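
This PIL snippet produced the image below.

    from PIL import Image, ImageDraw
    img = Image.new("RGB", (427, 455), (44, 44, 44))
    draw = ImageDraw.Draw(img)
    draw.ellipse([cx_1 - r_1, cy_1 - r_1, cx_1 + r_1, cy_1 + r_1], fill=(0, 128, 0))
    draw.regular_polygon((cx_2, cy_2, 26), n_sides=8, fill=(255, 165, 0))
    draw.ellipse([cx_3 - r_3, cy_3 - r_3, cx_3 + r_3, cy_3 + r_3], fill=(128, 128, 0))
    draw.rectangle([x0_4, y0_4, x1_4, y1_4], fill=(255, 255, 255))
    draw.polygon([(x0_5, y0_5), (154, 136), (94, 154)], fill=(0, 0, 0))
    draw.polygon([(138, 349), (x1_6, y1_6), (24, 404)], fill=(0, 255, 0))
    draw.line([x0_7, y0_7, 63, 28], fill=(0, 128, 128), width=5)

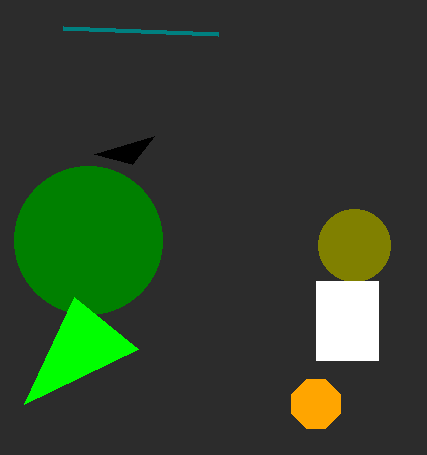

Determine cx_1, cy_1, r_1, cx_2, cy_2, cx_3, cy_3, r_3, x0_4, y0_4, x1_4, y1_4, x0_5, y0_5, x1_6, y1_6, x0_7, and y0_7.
cx_1 = 88; cy_1 = 240; r_1 = 74; cx_2 = 316; cy_2 = 404; cx_3 = 354; cy_3 = 245; r_3 = 36; x0_4 = 316; y0_4 = 281; x1_4 = 378; y1_4 = 360; x0_5 = 132; y0_5 = 164; x1_6 = 74; y1_6 = 297; x0_7 = 218; y0_7 = 34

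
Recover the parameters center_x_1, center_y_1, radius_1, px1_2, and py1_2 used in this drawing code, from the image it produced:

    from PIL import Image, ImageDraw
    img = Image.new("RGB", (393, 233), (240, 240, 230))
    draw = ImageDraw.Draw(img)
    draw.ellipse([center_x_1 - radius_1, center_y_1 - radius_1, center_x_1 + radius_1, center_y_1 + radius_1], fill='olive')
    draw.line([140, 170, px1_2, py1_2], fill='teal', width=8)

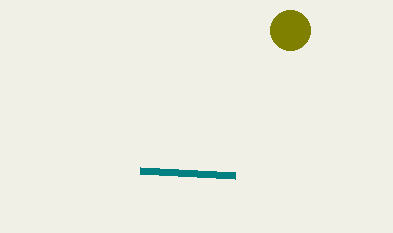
center_x_1 = 290, center_y_1 = 30, radius_1 = 20, px1_2 = 235, py1_2 = 175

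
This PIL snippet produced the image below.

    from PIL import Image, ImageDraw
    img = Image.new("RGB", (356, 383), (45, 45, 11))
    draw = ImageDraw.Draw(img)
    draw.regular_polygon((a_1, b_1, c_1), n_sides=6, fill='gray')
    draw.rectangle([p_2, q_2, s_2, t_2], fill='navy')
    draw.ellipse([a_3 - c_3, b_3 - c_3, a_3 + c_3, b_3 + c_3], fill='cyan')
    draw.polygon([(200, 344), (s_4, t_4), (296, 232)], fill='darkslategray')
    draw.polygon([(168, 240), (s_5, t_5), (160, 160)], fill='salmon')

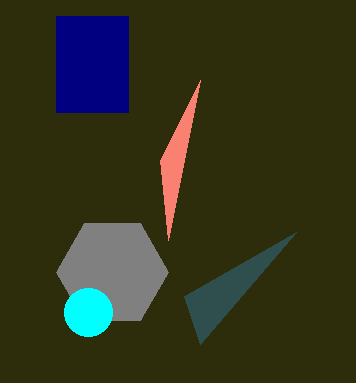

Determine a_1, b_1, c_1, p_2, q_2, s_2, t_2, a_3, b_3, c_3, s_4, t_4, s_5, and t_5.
a_1 = 112; b_1 = 272; c_1 = 56; p_2 = 56; q_2 = 16; s_2 = 128; t_2 = 112; a_3 = 88; b_3 = 312; c_3 = 24; s_4 = 184; t_4 = 296; s_5 = 200; t_5 = 80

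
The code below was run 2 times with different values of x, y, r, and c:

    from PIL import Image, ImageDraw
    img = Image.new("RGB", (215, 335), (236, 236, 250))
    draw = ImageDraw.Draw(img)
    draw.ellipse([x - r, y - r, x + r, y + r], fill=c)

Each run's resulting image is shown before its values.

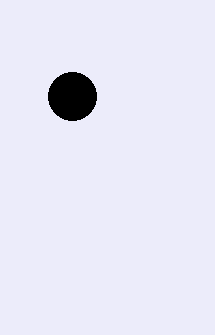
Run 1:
x = 72
y = 96
r = 24
c = 'black'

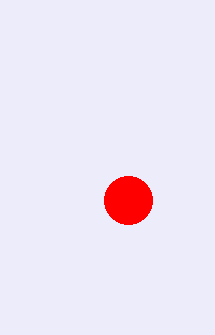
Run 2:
x = 128, y = 200, r = 24, c = 'red'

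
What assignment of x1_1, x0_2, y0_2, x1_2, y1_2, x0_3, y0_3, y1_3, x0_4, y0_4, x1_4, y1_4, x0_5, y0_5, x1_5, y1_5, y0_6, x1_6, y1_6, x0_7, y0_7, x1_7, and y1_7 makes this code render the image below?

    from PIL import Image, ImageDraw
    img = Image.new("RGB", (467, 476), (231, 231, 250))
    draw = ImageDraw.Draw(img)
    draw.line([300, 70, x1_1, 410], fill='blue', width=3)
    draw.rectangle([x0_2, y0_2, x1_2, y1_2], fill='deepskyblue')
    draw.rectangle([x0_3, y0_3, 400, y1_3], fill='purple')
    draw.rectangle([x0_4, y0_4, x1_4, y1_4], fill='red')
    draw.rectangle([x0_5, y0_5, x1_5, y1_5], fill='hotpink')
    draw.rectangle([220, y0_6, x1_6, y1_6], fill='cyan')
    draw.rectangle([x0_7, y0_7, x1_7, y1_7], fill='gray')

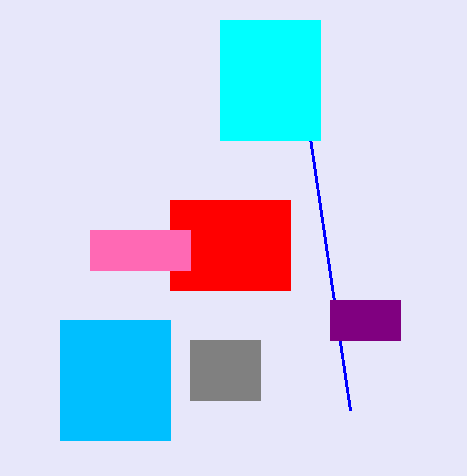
x1_1 = 350
x0_2 = 60
y0_2 = 320
x1_2 = 170
y1_2 = 440
x0_3 = 330
y0_3 = 300
y1_3 = 340
x0_4 = 170
y0_4 = 200
x1_4 = 290
y1_4 = 290
x0_5 = 90
y0_5 = 230
x1_5 = 190
y1_5 = 270
y0_6 = 20
x1_6 = 320
y1_6 = 140
x0_7 = 190
y0_7 = 340
x1_7 = 260
y1_7 = 400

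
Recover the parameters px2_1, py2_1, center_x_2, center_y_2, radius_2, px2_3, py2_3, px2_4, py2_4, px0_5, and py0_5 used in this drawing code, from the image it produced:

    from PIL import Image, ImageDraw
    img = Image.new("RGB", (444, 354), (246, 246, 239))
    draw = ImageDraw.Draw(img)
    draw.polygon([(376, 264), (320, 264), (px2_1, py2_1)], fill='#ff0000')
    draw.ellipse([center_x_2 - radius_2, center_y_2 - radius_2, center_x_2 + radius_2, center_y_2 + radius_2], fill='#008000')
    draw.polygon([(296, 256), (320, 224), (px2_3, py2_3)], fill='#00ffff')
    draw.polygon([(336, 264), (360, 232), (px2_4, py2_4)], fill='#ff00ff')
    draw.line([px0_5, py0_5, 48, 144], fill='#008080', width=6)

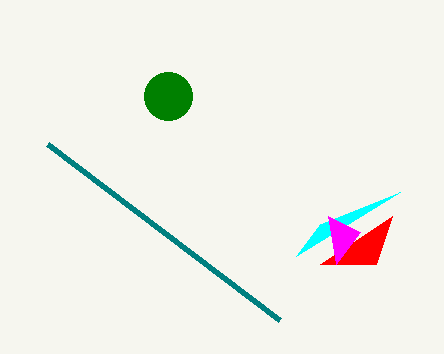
px2_1 = 392
py2_1 = 216
center_x_2 = 168
center_y_2 = 96
radius_2 = 24
px2_3 = 400
py2_3 = 192
px2_4 = 328
py2_4 = 216
px0_5 = 280
py0_5 = 320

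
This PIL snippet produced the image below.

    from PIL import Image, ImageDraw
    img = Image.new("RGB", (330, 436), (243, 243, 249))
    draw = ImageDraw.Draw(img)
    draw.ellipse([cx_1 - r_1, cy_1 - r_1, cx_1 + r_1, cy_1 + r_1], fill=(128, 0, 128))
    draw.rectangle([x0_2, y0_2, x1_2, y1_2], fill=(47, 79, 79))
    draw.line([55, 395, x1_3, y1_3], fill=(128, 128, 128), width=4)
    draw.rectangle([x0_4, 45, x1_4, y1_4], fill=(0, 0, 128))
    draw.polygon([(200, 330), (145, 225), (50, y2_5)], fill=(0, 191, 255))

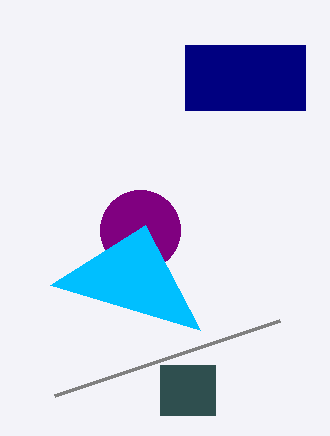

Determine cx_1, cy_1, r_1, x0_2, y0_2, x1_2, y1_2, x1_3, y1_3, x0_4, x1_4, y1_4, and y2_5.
cx_1 = 140
cy_1 = 230
r_1 = 40
x0_2 = 160
y0_2 = 365
x1_2 = 215
y1_2 = 415
x1_3 = 280
y1_3 = 320
x0_4 = 185
x1_4 = 305
y1_4 = 110
y2_5 = 285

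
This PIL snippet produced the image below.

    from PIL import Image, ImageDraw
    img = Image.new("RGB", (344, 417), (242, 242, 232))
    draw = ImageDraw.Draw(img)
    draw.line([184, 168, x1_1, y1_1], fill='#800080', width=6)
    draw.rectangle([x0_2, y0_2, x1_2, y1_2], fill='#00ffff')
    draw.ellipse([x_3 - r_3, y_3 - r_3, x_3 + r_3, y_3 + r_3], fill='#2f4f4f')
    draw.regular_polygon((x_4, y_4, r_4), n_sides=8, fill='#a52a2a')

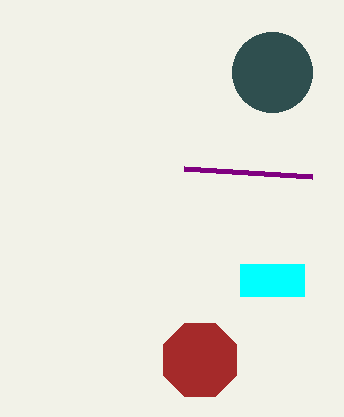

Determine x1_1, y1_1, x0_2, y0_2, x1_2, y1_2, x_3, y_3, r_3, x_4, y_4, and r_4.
x1_1 = 312, y1_1 = 176, x0_2 = 240, y0_2 = 264, x1_2 = 304, y1_2 = 296, x_3 = 272, y_3 = 72, r_3 = 40, x_4 = 200, y_4 = 360, r_4 = 40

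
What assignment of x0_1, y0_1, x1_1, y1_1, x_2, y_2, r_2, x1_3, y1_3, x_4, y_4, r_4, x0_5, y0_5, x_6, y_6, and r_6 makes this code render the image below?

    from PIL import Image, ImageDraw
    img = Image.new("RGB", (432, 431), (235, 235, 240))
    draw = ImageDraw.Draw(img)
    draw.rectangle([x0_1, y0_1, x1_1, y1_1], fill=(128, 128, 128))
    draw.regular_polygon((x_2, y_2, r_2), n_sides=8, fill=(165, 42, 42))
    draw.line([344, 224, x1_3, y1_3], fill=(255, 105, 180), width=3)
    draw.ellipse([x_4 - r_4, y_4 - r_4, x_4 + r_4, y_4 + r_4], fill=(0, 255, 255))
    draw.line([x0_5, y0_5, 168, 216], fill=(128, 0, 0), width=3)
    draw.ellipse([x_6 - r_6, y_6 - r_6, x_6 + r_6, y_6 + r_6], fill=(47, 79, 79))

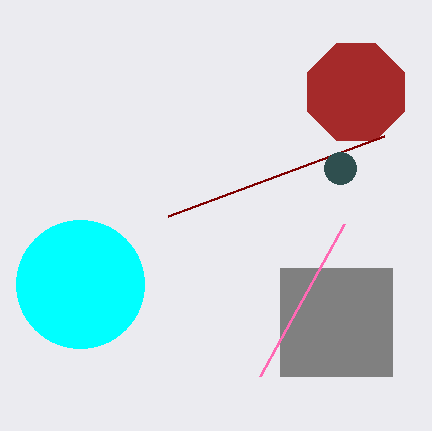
x0_1 = 280; y0_1 = 268; x1_1 = 392; y1_1 = 376; x_2 = 356; y_2 = 92; r_2 = 52; x1_3 = 260; y1_3 = 376; x_4 = 80; y_4 = 284; r_4 = 64; x0_5 = 384; y0_5 = 136; x_6 = 340; y_6 = 168; r_6 = 16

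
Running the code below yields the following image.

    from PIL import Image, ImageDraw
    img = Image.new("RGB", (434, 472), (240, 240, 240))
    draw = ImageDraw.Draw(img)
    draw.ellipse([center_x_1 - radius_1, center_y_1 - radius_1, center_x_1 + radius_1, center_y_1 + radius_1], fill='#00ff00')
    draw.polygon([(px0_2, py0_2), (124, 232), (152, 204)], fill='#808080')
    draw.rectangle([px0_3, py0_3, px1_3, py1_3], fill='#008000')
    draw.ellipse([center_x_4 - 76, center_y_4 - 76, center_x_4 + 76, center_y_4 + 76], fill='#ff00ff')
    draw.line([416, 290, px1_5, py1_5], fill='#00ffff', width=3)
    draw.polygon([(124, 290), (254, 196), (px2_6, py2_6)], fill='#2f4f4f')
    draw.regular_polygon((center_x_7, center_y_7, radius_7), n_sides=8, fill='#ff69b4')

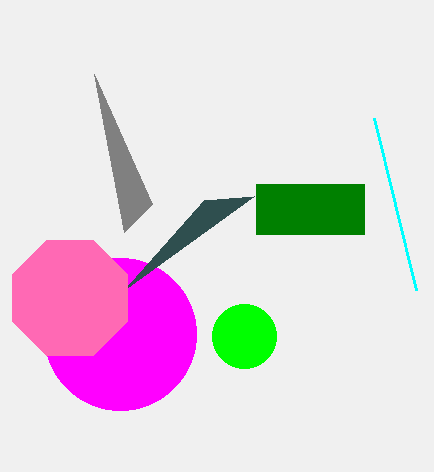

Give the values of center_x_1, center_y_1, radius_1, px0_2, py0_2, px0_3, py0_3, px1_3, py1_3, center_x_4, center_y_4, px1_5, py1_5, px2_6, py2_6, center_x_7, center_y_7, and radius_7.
center_x_1 = 244
center_y_1 = 336
radius_1 = 32
px0_2 = 94
py0_2 = 74
px0_3 = 256
py0_3 = 184
px1_3 = 364
py1_3 = 234
center_x_4 = 120
center_y_4 = 334
px1_5 = 374
py1_5 = 118
px2_6 = 204
py2_6 = 200
center_x_7 = 70
center_y_7 = 298
radius_7 = 62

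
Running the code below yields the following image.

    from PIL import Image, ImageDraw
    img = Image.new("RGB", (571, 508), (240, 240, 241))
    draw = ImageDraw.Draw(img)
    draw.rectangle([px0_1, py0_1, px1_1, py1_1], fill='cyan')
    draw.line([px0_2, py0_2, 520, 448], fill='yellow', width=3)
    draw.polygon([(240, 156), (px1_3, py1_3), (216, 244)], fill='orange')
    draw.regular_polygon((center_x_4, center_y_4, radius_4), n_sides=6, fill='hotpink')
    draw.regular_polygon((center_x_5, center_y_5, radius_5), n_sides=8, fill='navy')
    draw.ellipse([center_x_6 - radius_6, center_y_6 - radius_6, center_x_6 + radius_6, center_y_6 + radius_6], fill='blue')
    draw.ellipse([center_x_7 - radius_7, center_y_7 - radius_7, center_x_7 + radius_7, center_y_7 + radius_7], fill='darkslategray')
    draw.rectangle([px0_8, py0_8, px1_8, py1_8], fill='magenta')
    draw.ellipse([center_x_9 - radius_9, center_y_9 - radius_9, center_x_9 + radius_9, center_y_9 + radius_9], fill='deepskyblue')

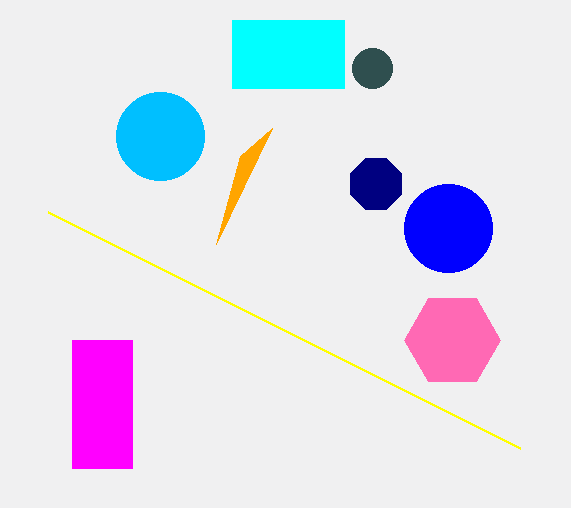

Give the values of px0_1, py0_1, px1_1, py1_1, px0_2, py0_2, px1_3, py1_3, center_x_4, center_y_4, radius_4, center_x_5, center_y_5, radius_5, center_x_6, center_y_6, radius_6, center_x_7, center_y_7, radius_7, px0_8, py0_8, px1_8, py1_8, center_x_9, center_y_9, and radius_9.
px0_1 = 232
py0_1 = 20
px1_1 = 344
py1_1 = 88
px0_2 = 48
py0_2 = 212
px1_3 = 272
py1_3 = 128
center_x_4 = 452
center_y_4 = 340
radius_4 = 48
center_x_5 = 376
center_y_5 = 184
radius_5 = 28
center_x_6 = 448
center_y_6 = 228
radius_6 = 44
center_x_7 = 372
center_y_7 = 68
radius_7 = 20
px0_8 = 72
py0_8 = 340
px1_8 = 132
py1_8 = 468
center_x_9 = 160
center_y_9 = 136
radius_9 = 44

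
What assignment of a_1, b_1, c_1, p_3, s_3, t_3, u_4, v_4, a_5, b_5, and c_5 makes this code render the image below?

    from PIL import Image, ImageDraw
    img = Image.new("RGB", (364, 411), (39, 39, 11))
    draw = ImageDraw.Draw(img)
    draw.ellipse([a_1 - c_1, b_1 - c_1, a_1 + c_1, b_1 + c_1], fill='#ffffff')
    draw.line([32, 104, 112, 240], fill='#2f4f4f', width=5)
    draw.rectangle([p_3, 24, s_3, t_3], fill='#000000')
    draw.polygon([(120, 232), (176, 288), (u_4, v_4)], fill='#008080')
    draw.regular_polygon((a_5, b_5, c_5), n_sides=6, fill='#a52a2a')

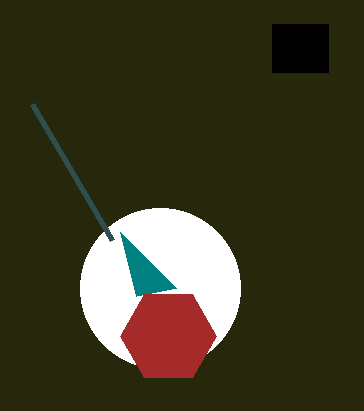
a_1 = 160
b_1 = 288
c_1 = 80
p_3 = 272
s_3 = 328
t_3 = 72
u_4 = 136
v_4 = 296
a_5 = 168
b_5 = 336
c_5 = 48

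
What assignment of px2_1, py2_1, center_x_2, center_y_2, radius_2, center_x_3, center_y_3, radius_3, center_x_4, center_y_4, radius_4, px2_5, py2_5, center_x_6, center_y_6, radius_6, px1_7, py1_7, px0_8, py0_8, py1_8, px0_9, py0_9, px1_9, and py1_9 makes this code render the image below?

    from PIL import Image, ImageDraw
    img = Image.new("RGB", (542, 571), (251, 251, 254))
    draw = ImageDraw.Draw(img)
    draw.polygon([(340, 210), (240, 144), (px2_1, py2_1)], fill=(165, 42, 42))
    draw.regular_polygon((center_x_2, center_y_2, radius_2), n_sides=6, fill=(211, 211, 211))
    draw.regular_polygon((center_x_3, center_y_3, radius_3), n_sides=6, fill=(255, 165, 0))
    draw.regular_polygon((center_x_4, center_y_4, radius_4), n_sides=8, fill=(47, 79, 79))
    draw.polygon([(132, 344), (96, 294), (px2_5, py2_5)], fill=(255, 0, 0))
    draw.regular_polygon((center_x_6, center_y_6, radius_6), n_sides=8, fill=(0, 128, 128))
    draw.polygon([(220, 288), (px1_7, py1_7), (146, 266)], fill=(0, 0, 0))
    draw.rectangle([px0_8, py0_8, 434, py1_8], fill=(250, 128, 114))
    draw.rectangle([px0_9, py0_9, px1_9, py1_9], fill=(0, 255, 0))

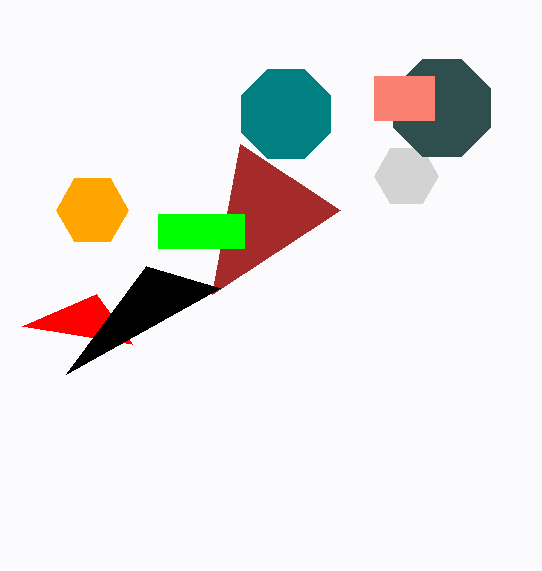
px2_1 = 212
py2_1 = 294
center_x_2 = 406
center_y_2 = 176
radius_2 = 32
center_x_3 = 92
center_y_3 = 210
radius_3 = 36
center_x_4 = 442
center_y_4 = 108
radius_4 = 52
px2_5 = 22
py2_5 = 326
center_x_6 = 286
center_y_6 = 114
radius_6 = 48
px1_7 = 66
py1_7 = 374
px0_8 = 374
py0_8 = 76
py1_8 = 120
px0_9 = 158
py0_9 = 214
px1_9 = 244
py1_9 = 248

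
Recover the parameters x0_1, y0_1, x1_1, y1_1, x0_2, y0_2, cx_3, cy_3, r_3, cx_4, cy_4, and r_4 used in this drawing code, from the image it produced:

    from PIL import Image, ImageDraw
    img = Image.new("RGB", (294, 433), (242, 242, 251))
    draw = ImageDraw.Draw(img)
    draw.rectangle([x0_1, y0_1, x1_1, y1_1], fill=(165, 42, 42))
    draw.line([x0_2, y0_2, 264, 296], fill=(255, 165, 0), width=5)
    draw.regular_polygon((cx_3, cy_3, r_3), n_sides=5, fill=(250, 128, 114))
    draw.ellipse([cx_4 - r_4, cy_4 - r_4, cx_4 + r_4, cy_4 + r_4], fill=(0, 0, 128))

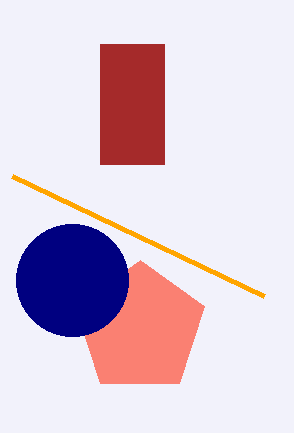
x0_1 = 100; y0_1 = 44; x1_1 = 164; y1_1 = 164; x0_2 = 12; y0_2 = 176; cx_3 = 140; cy_3 = 328; r_3 = 68; cx_4 = 72; cy_4 = 280; r_4 = 56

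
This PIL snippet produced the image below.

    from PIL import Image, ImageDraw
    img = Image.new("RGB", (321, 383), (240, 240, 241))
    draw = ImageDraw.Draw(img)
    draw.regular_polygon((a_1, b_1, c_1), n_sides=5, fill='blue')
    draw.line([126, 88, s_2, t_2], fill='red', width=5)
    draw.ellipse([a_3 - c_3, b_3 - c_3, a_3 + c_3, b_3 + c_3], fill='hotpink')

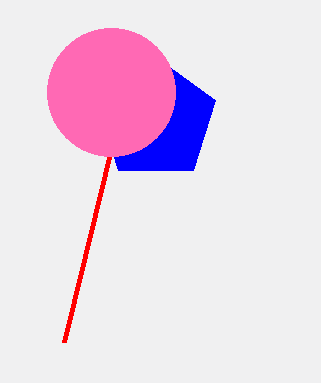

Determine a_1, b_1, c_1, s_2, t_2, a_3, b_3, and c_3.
a_1 = 156, b_1 = 120, c_1 = 63, s_2 = 64, t_2 = 342, a_3 = 111, b_3 = 92, c_3 = 64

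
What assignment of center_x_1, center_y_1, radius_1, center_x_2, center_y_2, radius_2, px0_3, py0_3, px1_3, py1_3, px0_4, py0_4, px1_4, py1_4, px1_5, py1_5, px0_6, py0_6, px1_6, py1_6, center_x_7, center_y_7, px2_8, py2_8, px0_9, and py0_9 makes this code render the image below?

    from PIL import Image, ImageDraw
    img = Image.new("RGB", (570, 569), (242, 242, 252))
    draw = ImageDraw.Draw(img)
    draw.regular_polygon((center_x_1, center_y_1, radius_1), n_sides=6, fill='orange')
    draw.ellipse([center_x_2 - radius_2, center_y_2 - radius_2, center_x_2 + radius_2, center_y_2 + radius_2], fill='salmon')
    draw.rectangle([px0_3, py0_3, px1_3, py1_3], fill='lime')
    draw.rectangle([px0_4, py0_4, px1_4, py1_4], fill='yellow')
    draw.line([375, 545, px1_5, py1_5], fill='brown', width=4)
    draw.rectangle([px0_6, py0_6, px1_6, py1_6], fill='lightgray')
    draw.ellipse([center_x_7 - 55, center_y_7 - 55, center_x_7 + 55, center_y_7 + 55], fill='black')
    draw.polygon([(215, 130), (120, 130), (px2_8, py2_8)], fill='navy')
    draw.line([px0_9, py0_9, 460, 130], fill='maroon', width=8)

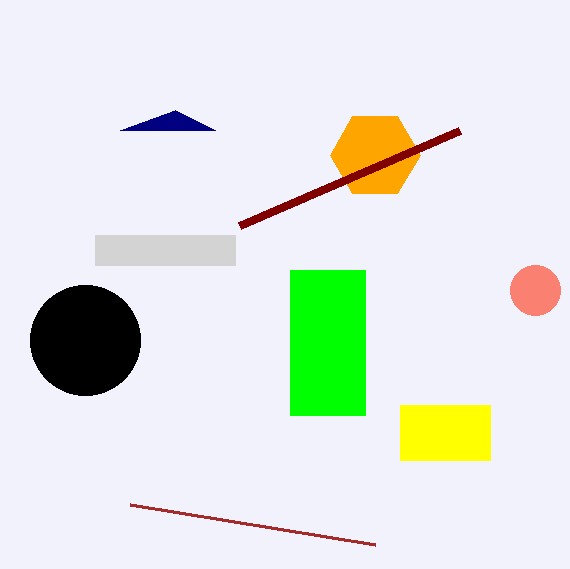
center_x_1 = 375; center_y_1 = 155; radius_1 = 45; center_x_2 = 535; center_y_2 = 290; radius_2 = 25; px0_3 = 290; py0_3 = 270; px1_3 = 365; py1_3 = 415; px0_4 = 400; py0_4 = 405; px1_4 = 490; py1_4 = 460; px1_5 = 130; py1_5 = 505; px0_6 = 95; py0_6 = 235; px1_6 = 235; py1_6 = 265; center_x_7 = 85; center_y_7 = 340; px2_8 = 175; py2_8 = 110; px0_9 = 240; py0_9 = 225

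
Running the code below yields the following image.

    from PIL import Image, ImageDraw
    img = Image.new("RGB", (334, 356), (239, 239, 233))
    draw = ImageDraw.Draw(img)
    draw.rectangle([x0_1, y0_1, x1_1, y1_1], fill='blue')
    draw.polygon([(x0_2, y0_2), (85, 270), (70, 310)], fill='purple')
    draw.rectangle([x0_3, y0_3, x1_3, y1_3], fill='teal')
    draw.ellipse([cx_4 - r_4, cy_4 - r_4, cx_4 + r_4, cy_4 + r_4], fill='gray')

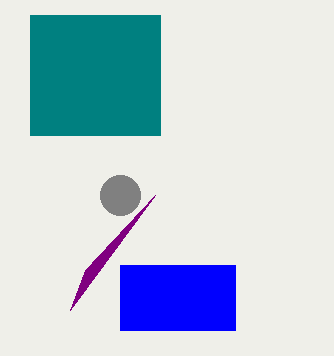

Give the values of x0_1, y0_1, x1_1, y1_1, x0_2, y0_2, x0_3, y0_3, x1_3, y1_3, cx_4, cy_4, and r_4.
x0_1 = 120; y0_1 = 265; x1_1 = 235; y1_1 = 330; x0_2 = 155; y0_2 = 195; x0_3 = 30; y0_3 = 15; x1_3 = 160; y1_3 = 135; cx_4 = 120; cy_4 = 195; r_4 = 20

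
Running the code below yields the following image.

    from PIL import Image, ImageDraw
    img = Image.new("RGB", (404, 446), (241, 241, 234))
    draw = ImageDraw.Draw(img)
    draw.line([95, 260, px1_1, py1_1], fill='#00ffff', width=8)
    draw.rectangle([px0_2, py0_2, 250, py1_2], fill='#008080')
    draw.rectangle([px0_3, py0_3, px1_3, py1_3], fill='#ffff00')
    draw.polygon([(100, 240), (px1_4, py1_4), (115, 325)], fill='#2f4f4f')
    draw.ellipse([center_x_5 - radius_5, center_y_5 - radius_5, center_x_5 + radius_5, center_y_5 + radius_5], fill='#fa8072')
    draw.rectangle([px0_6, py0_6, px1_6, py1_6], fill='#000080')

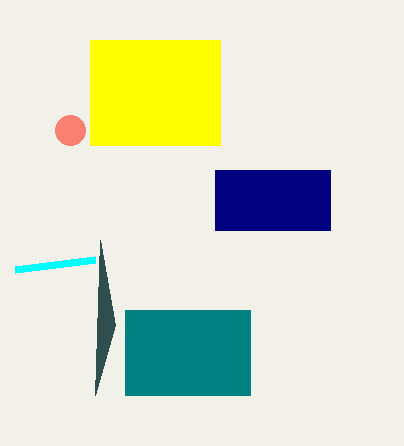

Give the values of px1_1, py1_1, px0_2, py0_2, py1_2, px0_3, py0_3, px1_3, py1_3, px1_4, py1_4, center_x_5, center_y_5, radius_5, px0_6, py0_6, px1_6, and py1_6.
px1_1 = 15; py1_1 = 270; px0_2 = 125; py0_2 = 310; py1_2 = 395; px0_3 = 90; py0_3 = 40; px1_3 = 220; py1_3 = 145; px1_4 = 95; py1_4 = 395; center_x_5 = 70; center_y_5 = 130; radius_5 = 15; px0_6 = 215; py0_6 = 170; px1_6 = 330; py1_6 = 230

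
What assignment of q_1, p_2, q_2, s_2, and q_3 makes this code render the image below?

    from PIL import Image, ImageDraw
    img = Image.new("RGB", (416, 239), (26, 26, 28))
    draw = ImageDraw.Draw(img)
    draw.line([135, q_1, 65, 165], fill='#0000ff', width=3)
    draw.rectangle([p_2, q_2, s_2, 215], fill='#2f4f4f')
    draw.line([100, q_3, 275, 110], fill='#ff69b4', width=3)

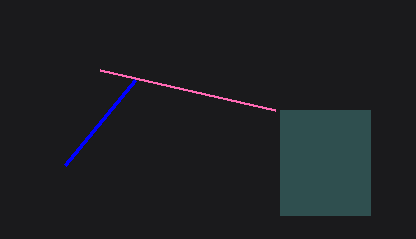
q_1 = 80, p_2 = 280, q_2 = 110, s_2 = 370, q_3 = 70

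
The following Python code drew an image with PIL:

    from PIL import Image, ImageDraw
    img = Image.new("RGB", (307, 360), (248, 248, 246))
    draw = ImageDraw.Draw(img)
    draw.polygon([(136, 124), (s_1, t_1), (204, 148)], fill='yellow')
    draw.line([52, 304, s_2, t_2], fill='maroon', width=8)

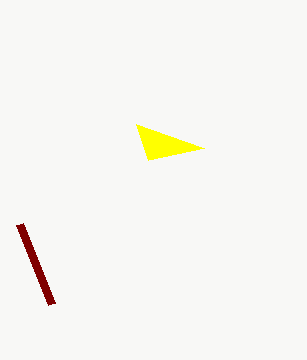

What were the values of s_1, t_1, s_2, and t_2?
s_1 = 148; t_1 = 160; s_2 = 20; t_2 = 224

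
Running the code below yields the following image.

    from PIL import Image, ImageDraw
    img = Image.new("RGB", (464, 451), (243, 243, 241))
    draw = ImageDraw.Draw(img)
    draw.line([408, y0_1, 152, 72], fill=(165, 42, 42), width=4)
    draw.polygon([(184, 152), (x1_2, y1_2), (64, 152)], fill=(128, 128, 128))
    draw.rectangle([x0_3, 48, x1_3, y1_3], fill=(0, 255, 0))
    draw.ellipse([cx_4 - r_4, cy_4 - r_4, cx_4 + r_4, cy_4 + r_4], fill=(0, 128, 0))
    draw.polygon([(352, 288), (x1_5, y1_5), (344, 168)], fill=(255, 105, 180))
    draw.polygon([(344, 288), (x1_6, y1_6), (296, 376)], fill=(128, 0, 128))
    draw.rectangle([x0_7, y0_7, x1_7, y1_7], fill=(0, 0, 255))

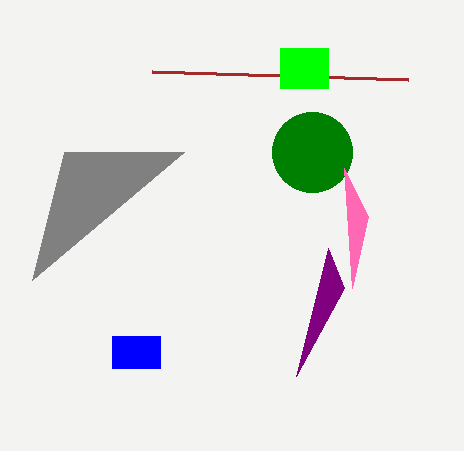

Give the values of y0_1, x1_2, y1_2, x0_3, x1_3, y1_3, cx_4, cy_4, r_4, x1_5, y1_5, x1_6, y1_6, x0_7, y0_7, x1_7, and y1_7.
y0_1 = 80; x1_2 = 32; y1_2 = 280; x0_3 = 280; x1_3 = 328; y1_3 = 88; cx_4 = 312; cy_4 = 152; r_4 = 40; x1_5 = 368; y1_5 = 216; x1_6 = 328; y1_6 = 248; x0_7 = 112; y0_7 = 336; x1_7 = 160; y1_7 = 368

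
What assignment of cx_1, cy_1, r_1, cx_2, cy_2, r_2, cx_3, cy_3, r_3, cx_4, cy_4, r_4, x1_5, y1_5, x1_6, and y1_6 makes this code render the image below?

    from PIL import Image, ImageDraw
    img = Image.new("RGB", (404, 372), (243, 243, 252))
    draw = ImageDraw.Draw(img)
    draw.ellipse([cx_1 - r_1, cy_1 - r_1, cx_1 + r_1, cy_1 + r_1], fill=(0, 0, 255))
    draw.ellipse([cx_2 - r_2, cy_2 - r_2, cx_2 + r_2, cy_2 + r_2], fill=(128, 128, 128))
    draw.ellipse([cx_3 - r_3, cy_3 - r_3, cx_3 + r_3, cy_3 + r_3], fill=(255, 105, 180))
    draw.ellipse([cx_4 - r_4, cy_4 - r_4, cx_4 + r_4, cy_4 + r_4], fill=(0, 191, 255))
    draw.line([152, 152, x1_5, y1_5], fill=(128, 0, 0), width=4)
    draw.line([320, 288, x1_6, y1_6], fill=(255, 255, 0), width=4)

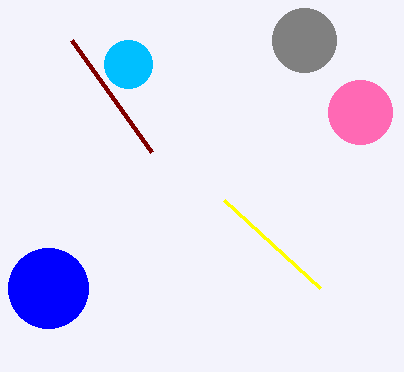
cx_1 = 48, cy_1 = 288, r_1 = 40, cx_2 = 304, cy_2 = 40, r_2 = 32, cx_3 = 360, cy_3 = 112, r_3 = 32, cx_4 = 128, cy_4 = 64, r_4 = 24, x1_5 = 72, y1_5 = 40, x1_6 = 224, y1_6 = 200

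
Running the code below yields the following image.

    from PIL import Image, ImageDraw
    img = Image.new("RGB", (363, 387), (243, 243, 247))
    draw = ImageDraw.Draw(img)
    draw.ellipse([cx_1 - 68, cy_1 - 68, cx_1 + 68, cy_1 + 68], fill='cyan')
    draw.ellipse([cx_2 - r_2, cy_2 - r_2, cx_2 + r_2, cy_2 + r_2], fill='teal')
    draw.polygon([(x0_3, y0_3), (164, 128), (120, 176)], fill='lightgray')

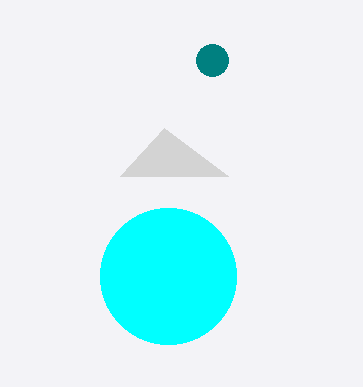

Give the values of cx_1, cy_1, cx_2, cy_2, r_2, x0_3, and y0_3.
cx_1 = 168, cy_1 = 276, cx_2 = 212, cy_2 = 60, r_2 = 16, x0_3 = 228, y0_3 = 176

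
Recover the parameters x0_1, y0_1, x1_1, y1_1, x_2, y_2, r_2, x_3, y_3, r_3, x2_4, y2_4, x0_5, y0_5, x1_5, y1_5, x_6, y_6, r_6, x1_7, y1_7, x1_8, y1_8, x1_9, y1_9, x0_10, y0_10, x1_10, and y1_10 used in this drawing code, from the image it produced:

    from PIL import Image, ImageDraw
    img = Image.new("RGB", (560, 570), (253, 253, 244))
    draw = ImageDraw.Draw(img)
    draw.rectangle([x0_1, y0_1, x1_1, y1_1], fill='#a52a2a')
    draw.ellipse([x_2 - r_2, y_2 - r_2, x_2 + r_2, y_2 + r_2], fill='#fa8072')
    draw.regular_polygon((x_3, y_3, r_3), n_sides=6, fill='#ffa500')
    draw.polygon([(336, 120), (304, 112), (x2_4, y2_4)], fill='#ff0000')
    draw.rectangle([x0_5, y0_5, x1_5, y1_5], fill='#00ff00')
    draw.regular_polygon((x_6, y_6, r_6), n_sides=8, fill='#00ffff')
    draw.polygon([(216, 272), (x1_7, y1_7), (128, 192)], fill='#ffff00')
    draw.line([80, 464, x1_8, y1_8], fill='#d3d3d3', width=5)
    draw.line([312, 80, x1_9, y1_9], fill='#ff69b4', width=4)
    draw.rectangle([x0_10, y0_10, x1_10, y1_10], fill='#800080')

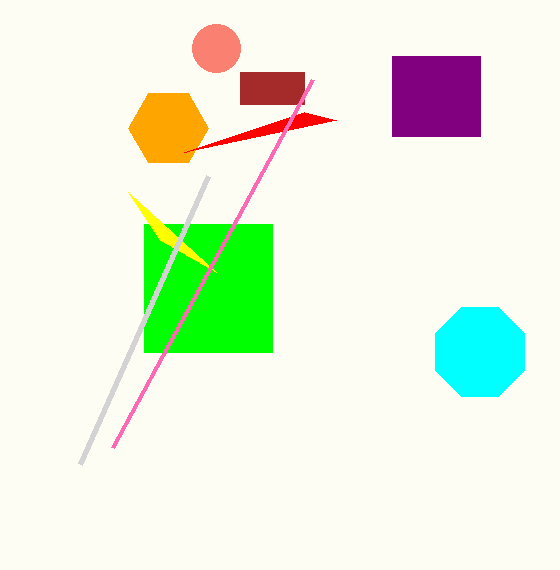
x0_1 = 240
y0_1 = 72
x1_1 = 304
y1_1 = 104
x_2 = 216
y_2 = 48
r_2 = 24
x_3 = 168
y_3 = 128
r_3 = 40
x2_4 = 184
y2_4 = 152
x0_5 = 144
y0_5 = 224
x1_5 = 272
y1_5 = 352
x_6 = 480
y_6 = 352
r_6 = 48
x1_7 = 160
y1_7 = 240
x1_8 = 208
y1_8 = 176
x1_9 = 112
y1_9 = 448
x0_10 = 392
y0_10 = 56
x1_10 = 480
y1_10 = 136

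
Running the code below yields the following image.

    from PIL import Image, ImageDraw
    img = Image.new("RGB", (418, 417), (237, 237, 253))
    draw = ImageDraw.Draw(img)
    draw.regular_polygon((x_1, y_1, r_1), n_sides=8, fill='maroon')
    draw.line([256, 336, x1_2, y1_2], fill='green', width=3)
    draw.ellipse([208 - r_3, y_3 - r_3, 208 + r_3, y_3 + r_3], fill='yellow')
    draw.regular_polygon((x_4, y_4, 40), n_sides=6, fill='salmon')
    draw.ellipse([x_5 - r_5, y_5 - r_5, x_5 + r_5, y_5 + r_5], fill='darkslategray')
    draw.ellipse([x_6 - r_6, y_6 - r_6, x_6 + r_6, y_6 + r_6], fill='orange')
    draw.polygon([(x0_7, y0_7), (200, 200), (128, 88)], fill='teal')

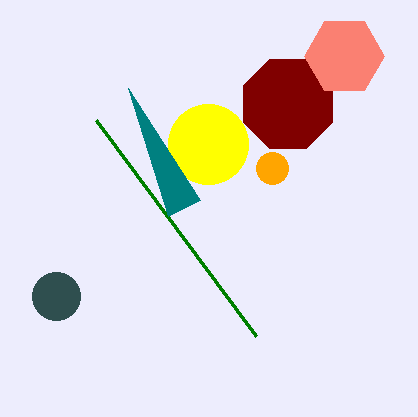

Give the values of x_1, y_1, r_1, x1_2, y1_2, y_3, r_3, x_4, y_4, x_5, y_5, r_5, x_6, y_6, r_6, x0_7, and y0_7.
x_1 = 288; y_1 = 104; r_1 = 48; x1_2 = 96; y1_2 = 120; y_3 = 144; r_3 = 40; x_4 = 344; y_4 = 56; x_5 = 56; y_5 = 296; r_5 = 24; x_6 = 272; y_6 = 168; r_6 = 16; x0_7 = 168; y0_7 = 216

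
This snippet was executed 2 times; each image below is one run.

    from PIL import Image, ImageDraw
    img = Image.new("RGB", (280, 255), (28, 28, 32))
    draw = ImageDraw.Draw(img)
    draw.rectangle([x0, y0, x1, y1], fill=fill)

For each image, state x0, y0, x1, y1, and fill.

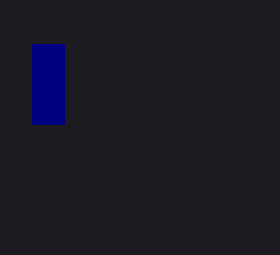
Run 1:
x0 = 32; y0 = 44; x1 = 64; y1 = 124; fill = 'navy'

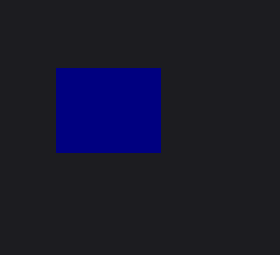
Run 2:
x0 = 56
y0 = 68
x1 = 160
y1 = 152
fill = 'navy'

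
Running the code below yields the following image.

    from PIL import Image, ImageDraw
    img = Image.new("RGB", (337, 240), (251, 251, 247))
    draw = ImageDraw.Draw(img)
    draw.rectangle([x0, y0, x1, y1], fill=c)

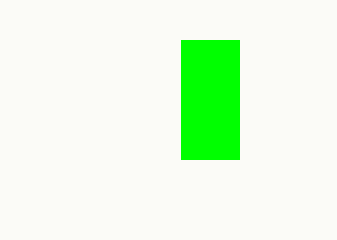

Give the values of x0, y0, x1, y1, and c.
x0 = 181
y0 = 40
x1 = 239
y1 = 159
c = 'lime'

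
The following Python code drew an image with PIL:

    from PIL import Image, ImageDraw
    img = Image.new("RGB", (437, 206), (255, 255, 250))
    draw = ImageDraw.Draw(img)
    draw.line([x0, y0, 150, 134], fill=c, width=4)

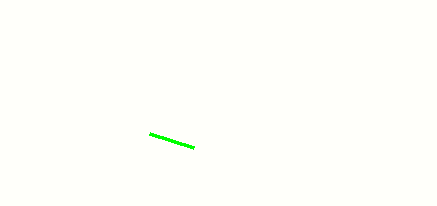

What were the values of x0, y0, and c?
x0 = 194
y0 = 148
c = 'lime'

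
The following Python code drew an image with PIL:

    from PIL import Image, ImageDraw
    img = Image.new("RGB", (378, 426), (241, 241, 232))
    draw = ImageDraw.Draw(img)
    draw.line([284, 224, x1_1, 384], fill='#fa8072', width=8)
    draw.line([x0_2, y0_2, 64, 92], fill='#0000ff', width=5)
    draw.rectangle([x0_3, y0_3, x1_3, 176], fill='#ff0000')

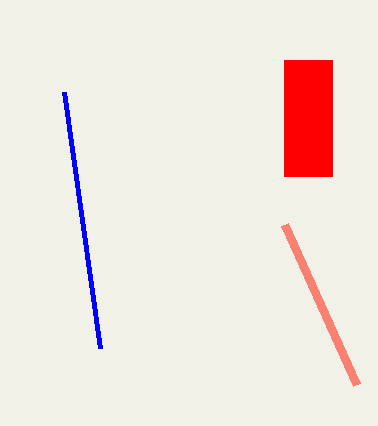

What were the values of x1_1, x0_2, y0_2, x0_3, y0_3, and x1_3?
x1_1 = 356; x0_2 = 100; y0_2 = 348; x0_3 = 284; y0_3 = 60; x1_3 = 332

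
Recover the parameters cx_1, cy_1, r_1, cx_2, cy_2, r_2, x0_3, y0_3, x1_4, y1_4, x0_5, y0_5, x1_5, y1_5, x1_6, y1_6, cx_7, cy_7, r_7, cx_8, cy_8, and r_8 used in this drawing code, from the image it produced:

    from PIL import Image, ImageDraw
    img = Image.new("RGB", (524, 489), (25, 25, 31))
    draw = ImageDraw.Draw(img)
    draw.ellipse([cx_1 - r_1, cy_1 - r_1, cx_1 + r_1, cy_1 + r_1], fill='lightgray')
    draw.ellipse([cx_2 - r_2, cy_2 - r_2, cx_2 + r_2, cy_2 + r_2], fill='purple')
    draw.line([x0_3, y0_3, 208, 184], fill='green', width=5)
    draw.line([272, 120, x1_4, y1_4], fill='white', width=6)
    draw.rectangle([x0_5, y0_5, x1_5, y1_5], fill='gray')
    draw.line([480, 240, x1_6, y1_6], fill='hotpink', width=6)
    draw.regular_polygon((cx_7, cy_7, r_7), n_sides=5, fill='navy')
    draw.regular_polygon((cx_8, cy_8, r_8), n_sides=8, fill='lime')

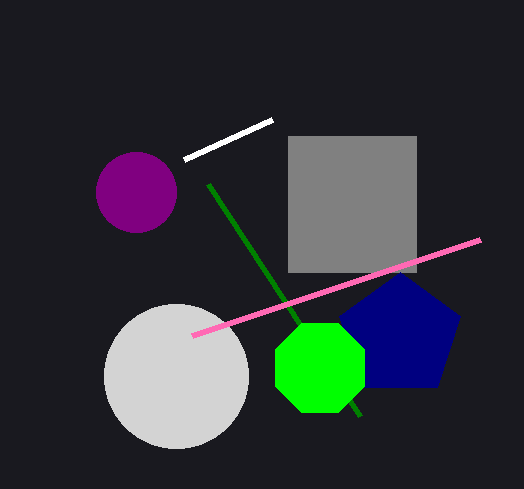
cx_1 = 176
cy_1 = 376
r_1 = 72
cx_2 = 136
cy_2 = 192
r_2 = 40
x0_3 = 360
y0_3 = 416
x1_4 = 184
y1_4 = 160
x0_5 = 288
y0_5 = 136
x1_5 = 416
y1_5 = 272
x1_6 = 192
y1_6 = 336
cx_7 = 400
cy_7 = 336
r_7 = 64
cx_8 = 320
cy_8 = 368
r_8 = 48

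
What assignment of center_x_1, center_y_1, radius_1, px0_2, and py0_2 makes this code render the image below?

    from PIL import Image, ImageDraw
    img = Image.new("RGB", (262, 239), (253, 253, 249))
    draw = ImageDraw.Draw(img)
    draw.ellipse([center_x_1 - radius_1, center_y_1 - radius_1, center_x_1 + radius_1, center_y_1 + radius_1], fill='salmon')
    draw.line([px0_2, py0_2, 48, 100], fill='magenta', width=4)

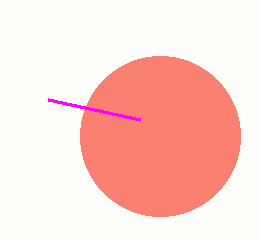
center_x_1 = 160, center_y_1 = 136, radius_1 = 80, px0_2 = 140, py0_2 = 120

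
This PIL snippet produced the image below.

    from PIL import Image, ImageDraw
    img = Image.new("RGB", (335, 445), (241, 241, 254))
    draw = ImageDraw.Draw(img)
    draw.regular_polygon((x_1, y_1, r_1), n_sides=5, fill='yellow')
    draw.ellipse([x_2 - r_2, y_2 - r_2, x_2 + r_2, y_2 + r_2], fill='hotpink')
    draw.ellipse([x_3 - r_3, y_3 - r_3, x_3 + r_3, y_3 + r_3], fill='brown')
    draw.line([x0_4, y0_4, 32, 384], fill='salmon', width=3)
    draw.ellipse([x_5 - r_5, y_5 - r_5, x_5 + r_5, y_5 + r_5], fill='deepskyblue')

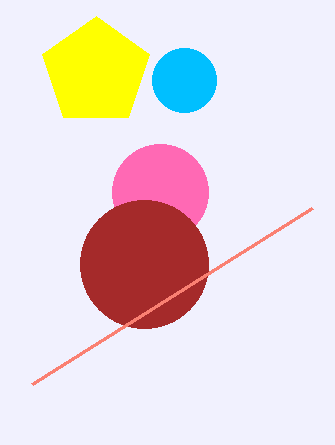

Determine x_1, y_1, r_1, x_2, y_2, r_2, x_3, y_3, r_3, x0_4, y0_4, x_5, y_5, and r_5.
x_1 = 96
y_1 = 72
r_1 = 56
x_2 = 160
y_2 = 192
r_2 = 48
x_3 = 144
y_3 = 264
r_3 = 64
x0_4 = 312
y0_4 = 208
x_5 = 184
y_5 = 80
r_5 = 32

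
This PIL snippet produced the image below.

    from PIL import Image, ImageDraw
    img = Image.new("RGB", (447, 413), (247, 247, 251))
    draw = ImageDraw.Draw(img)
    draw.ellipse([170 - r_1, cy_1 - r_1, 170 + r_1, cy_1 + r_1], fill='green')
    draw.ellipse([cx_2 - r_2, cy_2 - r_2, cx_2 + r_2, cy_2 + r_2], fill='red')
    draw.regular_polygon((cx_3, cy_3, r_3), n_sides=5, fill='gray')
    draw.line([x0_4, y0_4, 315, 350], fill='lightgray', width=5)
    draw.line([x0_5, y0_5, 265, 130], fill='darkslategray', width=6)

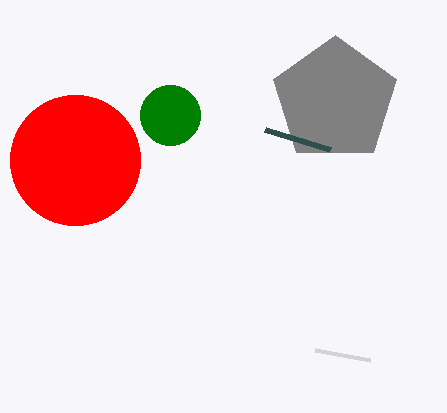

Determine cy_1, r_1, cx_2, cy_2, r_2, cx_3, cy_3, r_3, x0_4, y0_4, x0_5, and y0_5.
cy_1 = 115; r_1 = 30; cx_2 = 75; cy_2 = 160; r_2 = 65; cx_3 = 335; cy_3 = 100; r_3 = 65; x0_4 = 370; y0_4 = 360; x0_5 = 330; y0_5 = 150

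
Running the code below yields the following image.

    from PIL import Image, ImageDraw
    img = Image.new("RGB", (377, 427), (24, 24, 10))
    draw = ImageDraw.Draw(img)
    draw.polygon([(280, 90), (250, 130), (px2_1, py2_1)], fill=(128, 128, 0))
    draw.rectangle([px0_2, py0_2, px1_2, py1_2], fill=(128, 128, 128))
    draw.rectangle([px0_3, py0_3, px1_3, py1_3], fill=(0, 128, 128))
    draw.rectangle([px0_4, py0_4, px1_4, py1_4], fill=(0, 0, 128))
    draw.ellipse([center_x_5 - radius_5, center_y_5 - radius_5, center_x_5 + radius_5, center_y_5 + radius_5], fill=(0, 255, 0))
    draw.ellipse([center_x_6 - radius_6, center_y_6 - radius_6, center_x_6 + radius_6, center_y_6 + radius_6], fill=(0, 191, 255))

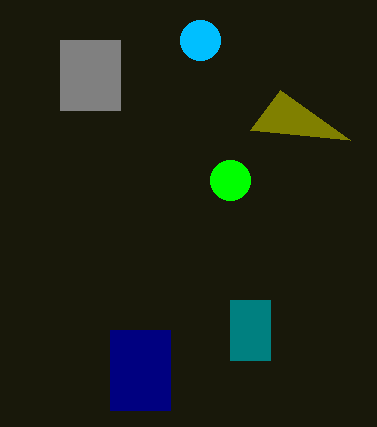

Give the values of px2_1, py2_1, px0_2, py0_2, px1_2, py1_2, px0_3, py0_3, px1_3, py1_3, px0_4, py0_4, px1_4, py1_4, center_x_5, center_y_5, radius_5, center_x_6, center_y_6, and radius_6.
px2_1 = 350, py2_1 = 140, px0_2 = 60, py0_2 = 40, px1_2 = 120, py1_2 = 110, px0_3 = 230, py0_3 = 300, px1_3 = 270, py1_3 = 360, px0_4 = 110, py0_4 = 330, px1_4 = 170, py1_4 = 410, center_x_5 = 230, center_y_5 = 180, radius_5 = 20, center_x_6 = 200, center_y_6 = 40, radius_6 = 20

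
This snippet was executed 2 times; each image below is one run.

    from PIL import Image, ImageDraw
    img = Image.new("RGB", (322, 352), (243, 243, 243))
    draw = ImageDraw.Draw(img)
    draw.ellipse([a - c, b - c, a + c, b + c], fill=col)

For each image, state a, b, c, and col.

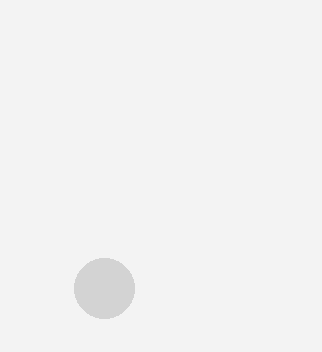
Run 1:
a = 104
b = 288
c = 30
col = 'lightgray'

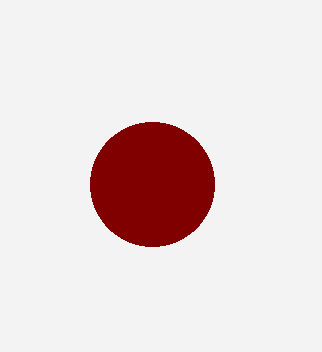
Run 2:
a = 152; b = 184; c = 62; col = 'maroon'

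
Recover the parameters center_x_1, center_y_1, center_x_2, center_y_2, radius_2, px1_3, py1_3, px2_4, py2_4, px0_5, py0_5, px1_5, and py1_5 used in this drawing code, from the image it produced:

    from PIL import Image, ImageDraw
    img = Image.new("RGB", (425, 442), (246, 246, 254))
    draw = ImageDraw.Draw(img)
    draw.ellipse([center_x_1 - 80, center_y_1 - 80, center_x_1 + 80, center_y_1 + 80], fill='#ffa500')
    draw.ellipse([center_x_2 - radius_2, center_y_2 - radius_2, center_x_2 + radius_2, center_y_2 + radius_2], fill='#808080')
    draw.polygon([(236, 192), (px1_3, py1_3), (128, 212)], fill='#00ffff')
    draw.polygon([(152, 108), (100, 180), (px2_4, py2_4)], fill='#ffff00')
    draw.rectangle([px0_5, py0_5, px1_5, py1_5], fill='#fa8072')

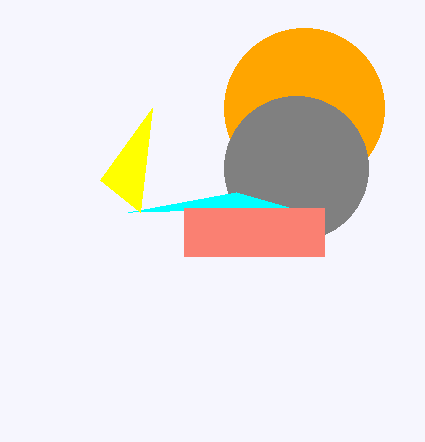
center_x_1 = 304; center_y_1 = 108; center_x_2 = 296; center_y_2 = 168; radius_2 = 72; px1_3 = 292; py1_3 = 208; px2_4 = 140; py2_4 = 212; px0_5 = 184; py0_5 = 208; px1_5 = 324; py1_5 = 256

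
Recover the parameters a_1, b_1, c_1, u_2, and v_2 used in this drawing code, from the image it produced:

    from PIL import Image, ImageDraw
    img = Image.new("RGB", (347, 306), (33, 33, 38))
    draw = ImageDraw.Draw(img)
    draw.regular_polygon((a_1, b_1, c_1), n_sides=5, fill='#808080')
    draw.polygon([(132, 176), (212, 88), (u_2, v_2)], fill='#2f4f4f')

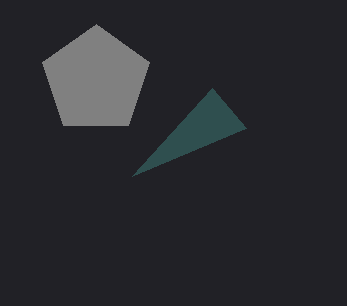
a_1 = 96; b_1 = 80; c_1 = 56; u_2 = 246; v_2 = 128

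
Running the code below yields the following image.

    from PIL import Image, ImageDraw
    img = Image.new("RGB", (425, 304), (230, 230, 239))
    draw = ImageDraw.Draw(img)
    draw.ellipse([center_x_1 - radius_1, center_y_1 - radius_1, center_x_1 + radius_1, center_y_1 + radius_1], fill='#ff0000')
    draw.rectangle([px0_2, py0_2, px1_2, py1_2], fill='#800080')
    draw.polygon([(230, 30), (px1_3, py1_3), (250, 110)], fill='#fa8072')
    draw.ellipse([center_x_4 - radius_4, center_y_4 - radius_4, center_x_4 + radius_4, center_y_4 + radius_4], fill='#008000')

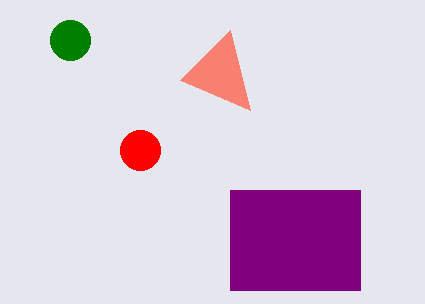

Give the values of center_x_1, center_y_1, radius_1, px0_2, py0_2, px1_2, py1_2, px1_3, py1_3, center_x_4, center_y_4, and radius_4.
center_x_1 = 140; center_y_1 = 150; radius_1 = 20; px0_2 = 230; py0_2 = 190; px1_2 = 360; py1_2 = 290; px1_3 = 180; py1_3 = 80; center_x_4 = 70; center_y_4 = 40; radius_4 = 20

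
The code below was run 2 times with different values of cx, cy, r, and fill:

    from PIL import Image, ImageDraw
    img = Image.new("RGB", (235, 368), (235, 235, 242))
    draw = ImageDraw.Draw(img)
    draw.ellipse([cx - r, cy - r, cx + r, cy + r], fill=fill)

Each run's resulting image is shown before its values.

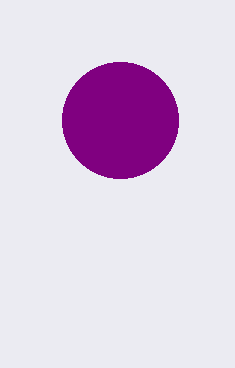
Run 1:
cx = 120, cy = 120, r = 58, fill = 'purple'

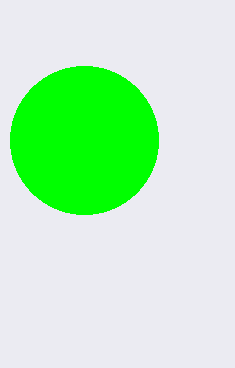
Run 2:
cx = 84, cy = 140, r = 74, fill = 'lime'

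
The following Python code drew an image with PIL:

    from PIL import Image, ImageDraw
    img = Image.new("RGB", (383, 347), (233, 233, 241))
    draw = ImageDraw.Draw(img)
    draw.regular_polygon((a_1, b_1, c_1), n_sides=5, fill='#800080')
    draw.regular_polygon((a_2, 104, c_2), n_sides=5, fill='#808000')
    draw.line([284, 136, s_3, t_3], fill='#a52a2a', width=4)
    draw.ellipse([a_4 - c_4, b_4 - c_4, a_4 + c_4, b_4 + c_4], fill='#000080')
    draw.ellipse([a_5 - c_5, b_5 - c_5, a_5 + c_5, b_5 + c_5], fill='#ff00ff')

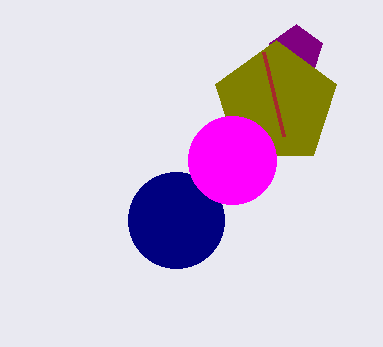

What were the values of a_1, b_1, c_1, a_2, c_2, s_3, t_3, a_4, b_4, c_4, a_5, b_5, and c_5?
a_1 = 296
b_1 = 52
c_1 = 28
a_2 = 276
c_2 = 64
s_3 = 264
t_3 = 52
a_4 = 176
b_4 = 220
c_4 = 48
a_5 = 232
b_5 = 160
c_5 = 44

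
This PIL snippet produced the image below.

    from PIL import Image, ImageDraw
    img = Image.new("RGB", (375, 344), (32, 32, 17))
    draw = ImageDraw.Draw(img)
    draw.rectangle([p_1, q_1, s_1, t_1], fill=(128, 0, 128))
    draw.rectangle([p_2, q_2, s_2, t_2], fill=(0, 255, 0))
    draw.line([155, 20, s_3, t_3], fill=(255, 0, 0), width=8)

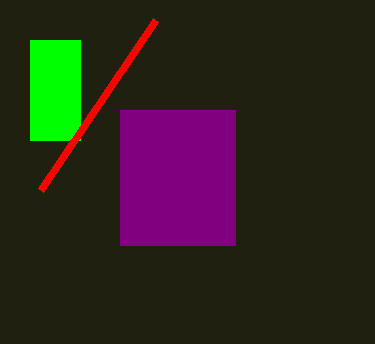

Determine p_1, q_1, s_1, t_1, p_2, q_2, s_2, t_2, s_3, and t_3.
p_1 = 120
q_1 = 110
s_1 = 235
t_1 = 245
p_2 = 30
q_2 = 40
s_2 = 80
t_2 = 140
s_3 = 40
t_3 = 190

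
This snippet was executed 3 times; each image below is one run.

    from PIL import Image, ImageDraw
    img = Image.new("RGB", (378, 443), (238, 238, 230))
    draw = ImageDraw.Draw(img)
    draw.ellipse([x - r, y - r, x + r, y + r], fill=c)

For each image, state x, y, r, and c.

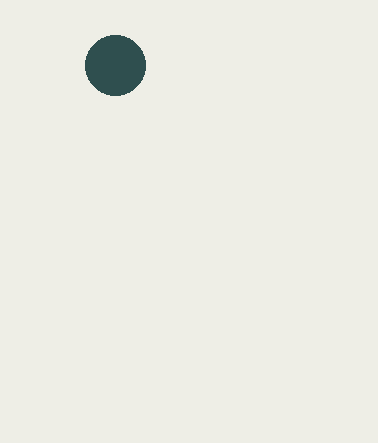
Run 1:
x = 115, y = 65, r = 30, c = 'darkslategray'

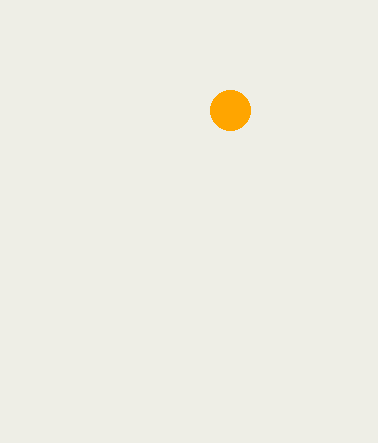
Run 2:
x = 230; y = 110; r = 20; c = 'orange'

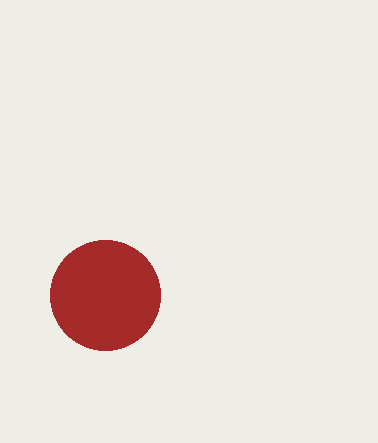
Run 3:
x = 105; y = 295; r = 55; c = 'brown'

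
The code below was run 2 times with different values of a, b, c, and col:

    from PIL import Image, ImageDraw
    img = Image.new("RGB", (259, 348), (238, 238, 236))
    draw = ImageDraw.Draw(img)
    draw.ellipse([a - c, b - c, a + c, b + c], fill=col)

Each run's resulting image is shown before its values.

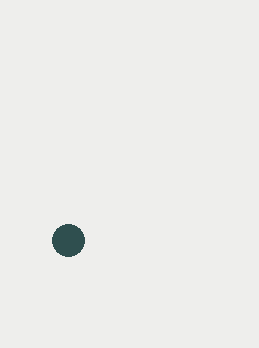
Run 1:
a = 68; b = 240; c = 16; col = 'darkslategray'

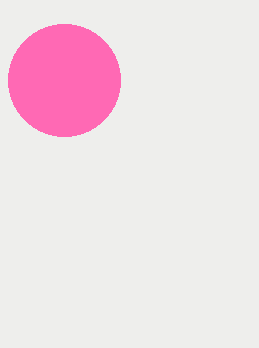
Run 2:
a = 64, b = 80, c = 56, col = 'hotpink'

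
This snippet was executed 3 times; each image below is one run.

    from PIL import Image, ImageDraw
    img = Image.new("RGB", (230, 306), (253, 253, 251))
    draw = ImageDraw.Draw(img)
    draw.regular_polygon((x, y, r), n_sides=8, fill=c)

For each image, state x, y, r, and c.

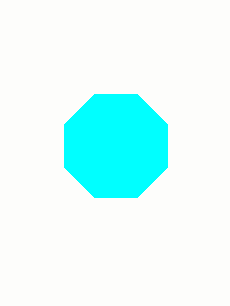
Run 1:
x = 116; y = 146; r = 56; c = 'cyan'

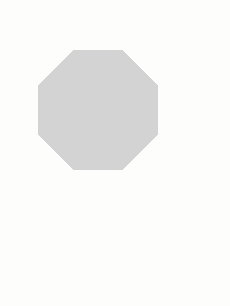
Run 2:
x = 98, y = 110, r = 64, c = 'lightgray'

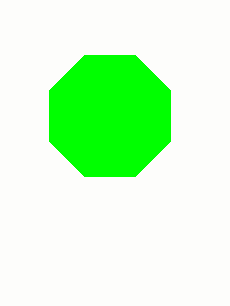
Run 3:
x = 110
y = 116
r = 66
c = 'lime'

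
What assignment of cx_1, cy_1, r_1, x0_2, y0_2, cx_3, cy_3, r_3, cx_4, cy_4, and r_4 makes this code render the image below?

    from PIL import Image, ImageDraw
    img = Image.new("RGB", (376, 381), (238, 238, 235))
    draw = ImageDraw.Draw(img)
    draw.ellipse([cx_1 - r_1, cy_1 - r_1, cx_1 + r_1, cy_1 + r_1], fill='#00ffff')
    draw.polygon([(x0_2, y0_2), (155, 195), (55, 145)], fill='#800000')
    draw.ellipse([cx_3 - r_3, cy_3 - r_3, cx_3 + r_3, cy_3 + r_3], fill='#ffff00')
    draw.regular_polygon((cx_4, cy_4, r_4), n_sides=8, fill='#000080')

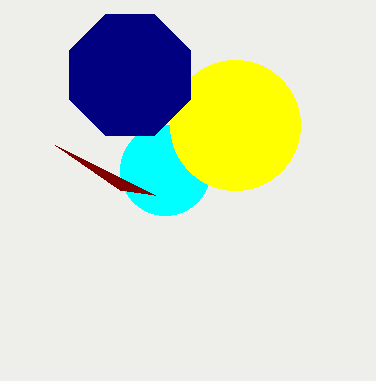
cx_1 = 165, cy_1 = 170, r_1 = 45, x0_2 = 120, y0_2 = 190, cx_3 = 235, cy_3 = 125, r_3 = 65, cx_4 = 130, cy_4 = 75, r_4 = 65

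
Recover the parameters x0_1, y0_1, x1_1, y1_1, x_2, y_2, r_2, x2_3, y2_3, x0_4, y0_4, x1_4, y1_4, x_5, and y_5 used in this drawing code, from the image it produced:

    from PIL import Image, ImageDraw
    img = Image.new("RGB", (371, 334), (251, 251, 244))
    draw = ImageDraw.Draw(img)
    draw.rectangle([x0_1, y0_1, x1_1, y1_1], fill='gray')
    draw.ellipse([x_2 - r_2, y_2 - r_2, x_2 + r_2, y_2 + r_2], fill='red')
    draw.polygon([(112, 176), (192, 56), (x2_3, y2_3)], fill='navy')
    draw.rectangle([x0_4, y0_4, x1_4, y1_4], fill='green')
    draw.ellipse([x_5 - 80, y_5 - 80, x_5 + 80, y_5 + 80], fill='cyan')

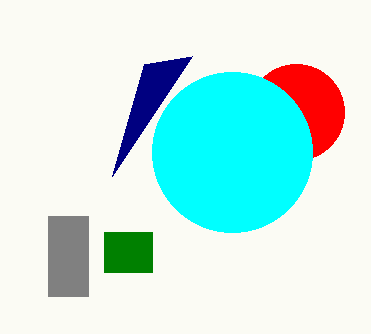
x0_1 = 48; y0_1 = 216; x1_1 = 88; y1_1 = 296; x_2 = 296; y_2 = 112; r_2 = 48; x2_3 = 144; y2_3 = 64; x0_4 = 104; y0_4 = 232; x1_4 = 152; y1_4 = 272; x_5 = 232; y_5 = 152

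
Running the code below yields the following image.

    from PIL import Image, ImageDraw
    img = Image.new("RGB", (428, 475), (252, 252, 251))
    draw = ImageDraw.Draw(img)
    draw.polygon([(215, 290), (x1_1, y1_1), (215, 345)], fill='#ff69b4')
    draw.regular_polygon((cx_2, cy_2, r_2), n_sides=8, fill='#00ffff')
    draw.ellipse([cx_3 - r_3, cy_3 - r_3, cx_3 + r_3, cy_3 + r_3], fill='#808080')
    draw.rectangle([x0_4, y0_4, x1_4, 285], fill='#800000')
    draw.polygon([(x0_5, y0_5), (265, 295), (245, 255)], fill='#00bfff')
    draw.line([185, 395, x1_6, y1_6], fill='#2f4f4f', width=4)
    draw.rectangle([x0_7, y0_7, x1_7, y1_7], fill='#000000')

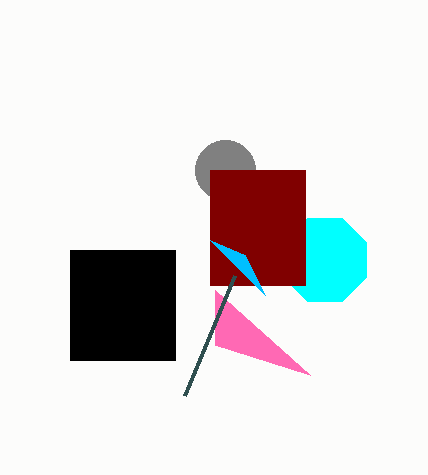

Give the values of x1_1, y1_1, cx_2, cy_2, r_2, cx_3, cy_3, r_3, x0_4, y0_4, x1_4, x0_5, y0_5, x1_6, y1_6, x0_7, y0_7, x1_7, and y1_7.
x1_1 = 310, y1_1 = 375, cx_2 = 325, cy_2 = 260, r_2 = 45, cx_3 = 225, cy_3 = 170, r_3 = 30, x0_4 = 210, y0_4 = 170, x1_4 = 305, x0_5 = 210, y0_5 = 240, x1_6 = 235, y1_6 = 275, x0_7 = 70, y0_7 = 250, x1_7 = 175, y1_7 = 360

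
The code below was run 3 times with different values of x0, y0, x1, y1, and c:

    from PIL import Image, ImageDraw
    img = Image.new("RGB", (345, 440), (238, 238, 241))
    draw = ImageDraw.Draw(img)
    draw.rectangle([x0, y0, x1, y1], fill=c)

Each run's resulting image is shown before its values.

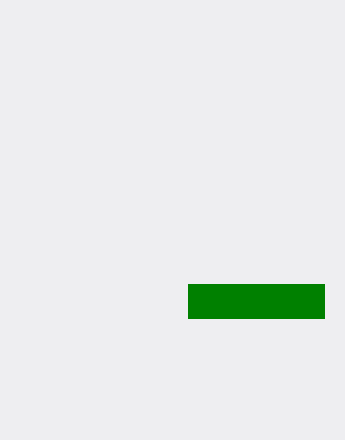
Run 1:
x0 = 188, y0 = 284, x1 = 324, y1 = 318, c = 'green'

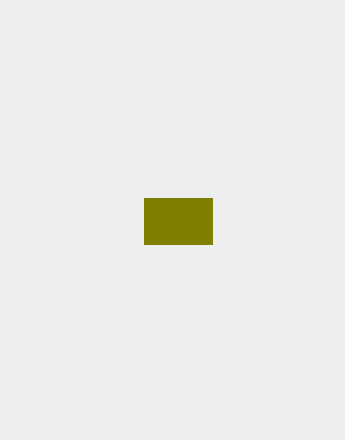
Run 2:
x0 = 144
y0 = 198
x1 = 212
y1 = 244
c = 'olive'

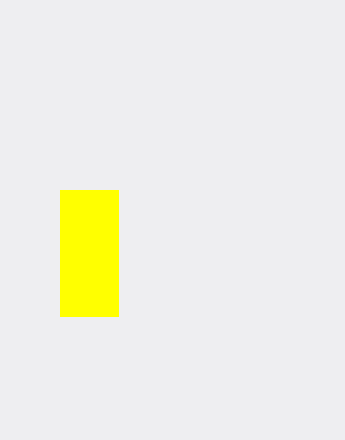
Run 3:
x0 = 60, y0 = 190, x1 = 118, y1 = 316, c = 'yellow'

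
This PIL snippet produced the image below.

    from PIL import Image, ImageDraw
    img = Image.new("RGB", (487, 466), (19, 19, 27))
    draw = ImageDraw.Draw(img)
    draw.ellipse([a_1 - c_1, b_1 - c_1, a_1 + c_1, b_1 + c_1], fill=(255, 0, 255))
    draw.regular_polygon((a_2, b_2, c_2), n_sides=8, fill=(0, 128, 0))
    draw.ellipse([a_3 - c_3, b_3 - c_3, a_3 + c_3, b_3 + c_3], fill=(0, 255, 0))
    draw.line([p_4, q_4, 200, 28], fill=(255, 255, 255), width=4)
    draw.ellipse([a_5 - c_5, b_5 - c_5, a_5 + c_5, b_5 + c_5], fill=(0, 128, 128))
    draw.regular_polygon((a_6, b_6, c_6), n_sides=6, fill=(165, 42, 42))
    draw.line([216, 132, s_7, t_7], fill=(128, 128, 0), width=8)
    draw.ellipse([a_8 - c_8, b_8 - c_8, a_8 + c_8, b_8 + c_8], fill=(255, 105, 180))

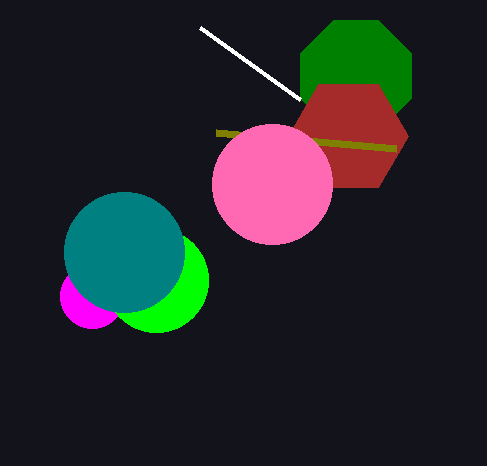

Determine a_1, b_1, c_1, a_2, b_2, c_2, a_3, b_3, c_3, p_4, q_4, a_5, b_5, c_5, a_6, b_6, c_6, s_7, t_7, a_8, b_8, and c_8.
a_1 = 92; b_1 = 296; c_1 = 32; a_2 = 356; b_2 = 76; c_2 = 60; a_3 = 156; b_3 = 280; c_3 = 52; p_4 = 300; q_4 = 100; a_5 = 124; b_5 = 252; c_5 = 60; a_6 = 348; b_6 = 136; c_6 = 60; s_7 = 396; t_7 = 148; a_8 = 272; b_8 = 184; c_8 = 60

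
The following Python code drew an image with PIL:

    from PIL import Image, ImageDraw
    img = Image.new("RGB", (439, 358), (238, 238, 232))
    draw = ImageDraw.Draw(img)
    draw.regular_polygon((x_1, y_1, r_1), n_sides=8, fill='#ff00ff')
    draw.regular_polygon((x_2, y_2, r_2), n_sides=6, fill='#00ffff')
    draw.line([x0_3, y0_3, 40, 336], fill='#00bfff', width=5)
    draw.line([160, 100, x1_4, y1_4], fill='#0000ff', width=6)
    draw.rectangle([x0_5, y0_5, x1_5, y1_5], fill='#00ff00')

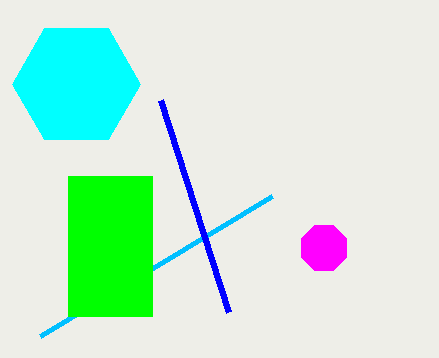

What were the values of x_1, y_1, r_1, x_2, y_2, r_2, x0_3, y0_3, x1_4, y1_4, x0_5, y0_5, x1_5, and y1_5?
x_1 = 324, y_1 = 248, r_1 = 24, x_2 = 76, y_2 = 84, r_2 = 64, x0_3 = 272, y0_3 = 196, x1_4 = 228, y1_4 = 312, x0_5 = 68, y0_5 = 176, x1_5 = 152, y1_5 = 316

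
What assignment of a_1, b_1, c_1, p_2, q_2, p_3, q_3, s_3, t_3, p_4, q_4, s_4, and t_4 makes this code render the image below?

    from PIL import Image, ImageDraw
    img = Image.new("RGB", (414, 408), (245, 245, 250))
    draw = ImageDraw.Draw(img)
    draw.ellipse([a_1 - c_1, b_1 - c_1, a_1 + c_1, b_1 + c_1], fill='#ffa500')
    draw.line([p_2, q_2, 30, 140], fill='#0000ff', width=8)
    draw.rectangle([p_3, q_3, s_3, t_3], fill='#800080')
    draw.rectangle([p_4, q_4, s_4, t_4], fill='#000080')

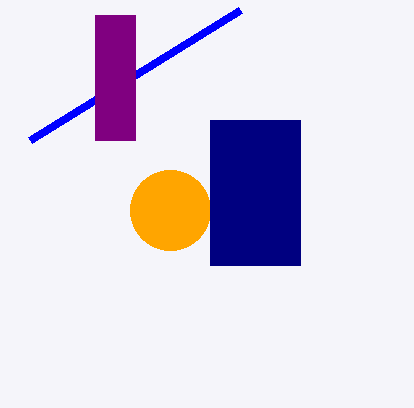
a_1 = 170, b_1 = 210, c_1 = 40, p_2 = 240, q_2 = 10, p_3 = 95, q_3 = 15, s_3 = 135, t_3 = 140, p_4 = 210, q_4 = 120, s_4 = 300, t_4 = 265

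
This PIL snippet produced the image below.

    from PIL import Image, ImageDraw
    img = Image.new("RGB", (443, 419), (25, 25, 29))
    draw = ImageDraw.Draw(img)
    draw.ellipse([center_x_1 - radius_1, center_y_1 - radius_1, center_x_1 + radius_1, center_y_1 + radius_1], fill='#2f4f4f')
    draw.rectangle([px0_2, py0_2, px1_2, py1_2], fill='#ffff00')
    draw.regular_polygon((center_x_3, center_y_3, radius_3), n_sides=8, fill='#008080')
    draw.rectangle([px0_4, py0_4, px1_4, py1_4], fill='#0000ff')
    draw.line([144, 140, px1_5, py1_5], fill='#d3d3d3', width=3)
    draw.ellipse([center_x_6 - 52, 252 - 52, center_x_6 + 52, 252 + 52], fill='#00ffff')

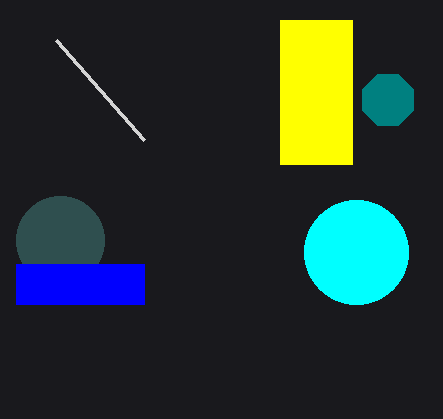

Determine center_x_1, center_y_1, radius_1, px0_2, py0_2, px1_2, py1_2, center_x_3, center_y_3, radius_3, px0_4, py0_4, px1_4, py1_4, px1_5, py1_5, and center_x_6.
center_x_1 = 60, center_y_1 = 240, radius_1 = 44, px0_2 = 280, py0_2 = 20, px1_2 = 352, py1_2 = 164, center_x_3 = 388, center_y_3 = 100, radius_3 = 28, px0_4 = 16, py0_4 = 264, px1_4 = 144, py1_4 = 304, px1_5 = 56, py1_5 = 40, center_x_6 = 356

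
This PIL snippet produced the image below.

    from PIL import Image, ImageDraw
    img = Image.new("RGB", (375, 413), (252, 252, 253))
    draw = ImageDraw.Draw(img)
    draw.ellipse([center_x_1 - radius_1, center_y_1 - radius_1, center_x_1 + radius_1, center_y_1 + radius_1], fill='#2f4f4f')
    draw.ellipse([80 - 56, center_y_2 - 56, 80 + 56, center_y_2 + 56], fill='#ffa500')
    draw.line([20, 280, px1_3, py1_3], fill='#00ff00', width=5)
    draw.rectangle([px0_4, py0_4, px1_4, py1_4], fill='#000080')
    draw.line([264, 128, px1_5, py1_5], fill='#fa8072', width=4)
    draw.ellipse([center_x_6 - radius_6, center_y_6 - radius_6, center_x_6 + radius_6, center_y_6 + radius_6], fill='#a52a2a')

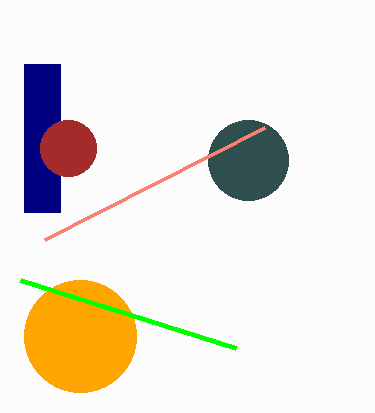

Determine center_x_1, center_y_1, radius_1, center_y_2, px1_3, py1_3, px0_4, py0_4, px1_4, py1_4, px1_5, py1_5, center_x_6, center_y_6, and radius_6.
center_x_1 = 248; center_y_1 = 160; radius_1 = 40; center_y_2 = 336; px1_3 = 236; py1_3 = 348; px0_4 = 24; py0_4 = 64; px1_4 = 60; py1_4 = 212; px1_5 = 44; py1_5 = 240; center_x_6 = 68; center_y_6 = 148; radius_6 = 28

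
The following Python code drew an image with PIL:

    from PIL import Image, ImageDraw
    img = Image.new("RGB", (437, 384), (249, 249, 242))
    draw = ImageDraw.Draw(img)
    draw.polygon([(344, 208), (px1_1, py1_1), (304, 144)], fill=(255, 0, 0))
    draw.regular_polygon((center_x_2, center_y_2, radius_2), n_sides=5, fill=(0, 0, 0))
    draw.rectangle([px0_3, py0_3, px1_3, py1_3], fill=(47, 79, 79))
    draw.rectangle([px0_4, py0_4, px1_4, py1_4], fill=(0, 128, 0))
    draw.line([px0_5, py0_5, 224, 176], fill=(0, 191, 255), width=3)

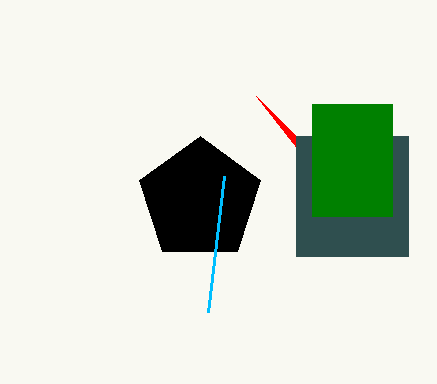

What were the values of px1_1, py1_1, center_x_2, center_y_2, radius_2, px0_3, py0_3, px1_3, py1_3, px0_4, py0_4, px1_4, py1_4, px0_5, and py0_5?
px1_1 = 256, py1_1 = 96, center_x_2 = 200, center_y_2 = 200, radius_2 = 64, px0_3 = 296, py0_3 = 136, px1_3 = 408, py1_3 = 256, px0_4 = 312, py0_4 = 104, px1_4 = 392, py1_4 = 216, px0_5 = 208, py0_5 = 312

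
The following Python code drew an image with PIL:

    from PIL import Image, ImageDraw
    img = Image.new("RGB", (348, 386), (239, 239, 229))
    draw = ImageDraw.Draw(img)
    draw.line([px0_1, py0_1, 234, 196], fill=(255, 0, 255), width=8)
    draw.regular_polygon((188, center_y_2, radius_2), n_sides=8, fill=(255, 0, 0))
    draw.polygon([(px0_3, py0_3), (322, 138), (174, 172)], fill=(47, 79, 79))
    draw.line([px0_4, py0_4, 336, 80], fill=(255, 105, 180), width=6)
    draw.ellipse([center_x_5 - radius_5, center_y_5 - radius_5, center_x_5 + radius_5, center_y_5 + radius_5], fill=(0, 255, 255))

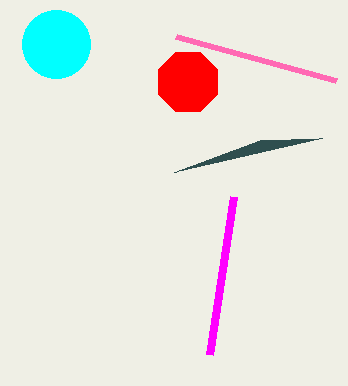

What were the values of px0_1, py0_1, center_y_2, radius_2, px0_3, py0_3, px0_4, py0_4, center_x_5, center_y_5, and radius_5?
px0_1 = 210; py0_1 = 354; center_y_2 = 82; radius_2 = 32; px0_3 = 260; py0_3 = 140; px0_4 = 176; py0_4 = 36; center_x_5 = 56; center_y_5 = 44; radius_5 = 34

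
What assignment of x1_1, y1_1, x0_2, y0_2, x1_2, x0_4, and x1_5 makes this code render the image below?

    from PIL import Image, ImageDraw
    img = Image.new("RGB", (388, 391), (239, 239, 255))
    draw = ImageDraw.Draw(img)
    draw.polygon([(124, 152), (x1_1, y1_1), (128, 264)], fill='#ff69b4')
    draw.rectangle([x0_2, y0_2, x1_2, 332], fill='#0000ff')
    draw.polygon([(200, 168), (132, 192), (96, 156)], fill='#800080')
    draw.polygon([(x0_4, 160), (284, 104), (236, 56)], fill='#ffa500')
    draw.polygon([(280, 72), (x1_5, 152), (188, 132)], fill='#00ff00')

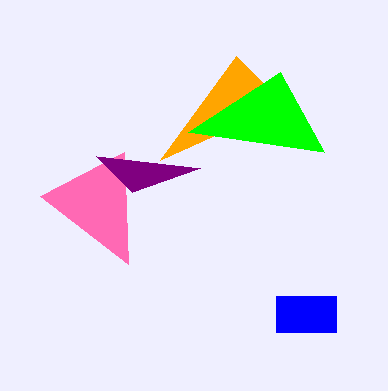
x1_1 = 40, y1_1 = 196, x0_2 = 276, y0_2 = 296, x1_2 = 336, x0_4 = 160, x1_5 = 324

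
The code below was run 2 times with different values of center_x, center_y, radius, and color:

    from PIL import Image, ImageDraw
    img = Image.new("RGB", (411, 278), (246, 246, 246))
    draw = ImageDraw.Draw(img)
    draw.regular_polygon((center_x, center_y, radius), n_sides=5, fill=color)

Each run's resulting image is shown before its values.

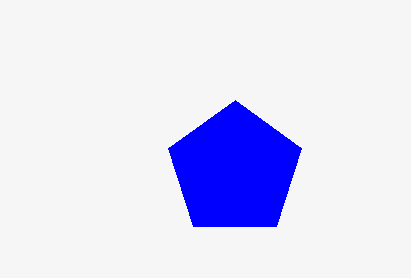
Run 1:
center_x = 235, center_y = 170, radius = 70, color = 'blue'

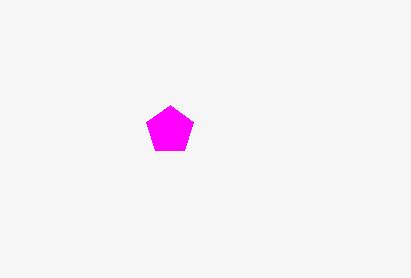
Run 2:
center_x = 170, center_y = 130, radius = 25, color = 'magenta'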